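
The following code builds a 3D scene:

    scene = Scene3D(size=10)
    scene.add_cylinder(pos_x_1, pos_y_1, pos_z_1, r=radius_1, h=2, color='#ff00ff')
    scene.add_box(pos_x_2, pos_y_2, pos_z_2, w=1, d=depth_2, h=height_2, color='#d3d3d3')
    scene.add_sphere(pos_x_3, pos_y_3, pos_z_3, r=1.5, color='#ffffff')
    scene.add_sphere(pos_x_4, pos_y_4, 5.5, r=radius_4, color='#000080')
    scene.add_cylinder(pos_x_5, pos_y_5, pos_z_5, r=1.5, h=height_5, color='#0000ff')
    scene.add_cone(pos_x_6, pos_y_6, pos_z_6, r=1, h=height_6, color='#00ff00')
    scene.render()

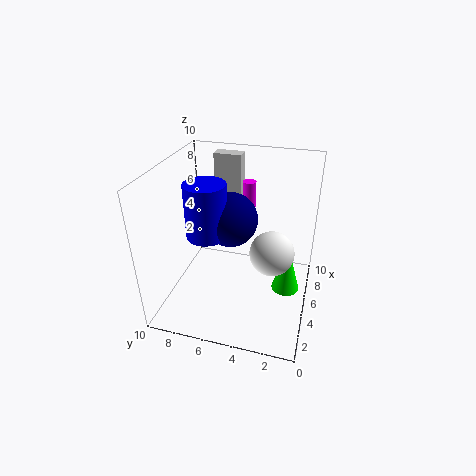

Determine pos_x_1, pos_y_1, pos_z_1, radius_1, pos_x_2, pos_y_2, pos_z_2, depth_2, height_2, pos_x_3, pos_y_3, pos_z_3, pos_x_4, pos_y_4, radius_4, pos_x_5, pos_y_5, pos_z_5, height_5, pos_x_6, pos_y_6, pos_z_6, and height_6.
pos_x_1 = 8, pos_y_1 = 5, pos_z_1 = 6, radius_1 = 0.5, pos_x_2 = 7.5, pos_y_2 = 5.5, pos_z_2 = 6, depth_2 = 2, height_2 = 4, pos_x_3 = 4.5, pos_y_3 = 2.5, pos_z_3 = 4.5, pos_x_4 = 6.5, pos_y_4 = 6, radius_4 = 2, pos_x_5 = 5.5, pos_y_5 = 7.5, pos_z_5 = 4.5, height_5 = 4, pos_x_6 = 5.5, pos_y_6 = 1.5, pos_z_6 = 1, height_6 = 3.5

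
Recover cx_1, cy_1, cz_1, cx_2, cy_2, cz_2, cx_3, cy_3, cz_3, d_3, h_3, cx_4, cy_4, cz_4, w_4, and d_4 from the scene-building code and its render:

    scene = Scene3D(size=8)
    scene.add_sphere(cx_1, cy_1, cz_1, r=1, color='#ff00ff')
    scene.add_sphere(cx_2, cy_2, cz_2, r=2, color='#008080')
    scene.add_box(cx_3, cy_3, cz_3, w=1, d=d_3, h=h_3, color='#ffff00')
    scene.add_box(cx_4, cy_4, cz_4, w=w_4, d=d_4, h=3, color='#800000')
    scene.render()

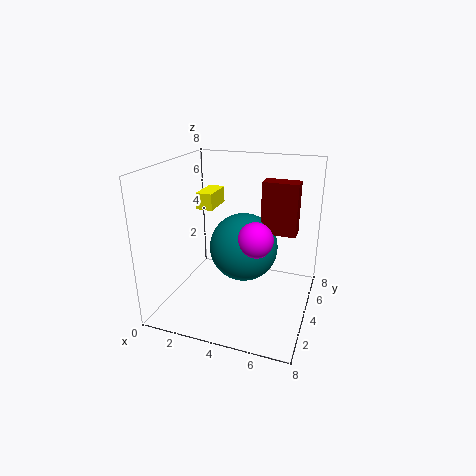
cx_1 = 5
cy_1 = 4
cz_1 = 4
cx_2 = 4
cy_2 = 5
cz_2 = 3
cx_3 = 1
cy_3 = 5
cz_3 = 5
d_3 = 2
h_3 = 1
cx_4 = 5
cy_4 = 5
cz_4 = 4
w_4 = 2
d_4 = 1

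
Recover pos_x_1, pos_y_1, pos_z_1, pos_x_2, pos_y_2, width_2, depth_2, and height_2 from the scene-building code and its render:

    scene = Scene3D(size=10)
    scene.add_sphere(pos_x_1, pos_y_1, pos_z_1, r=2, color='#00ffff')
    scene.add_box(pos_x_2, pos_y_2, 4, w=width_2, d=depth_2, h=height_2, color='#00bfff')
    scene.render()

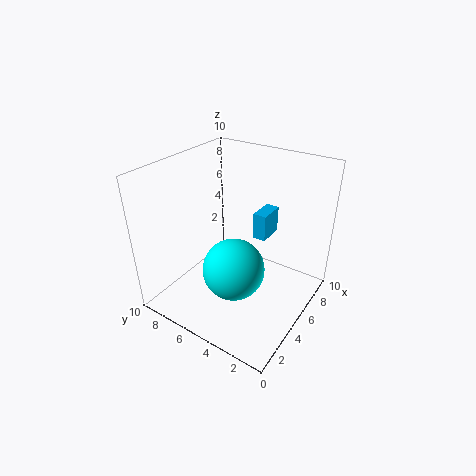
pos_x_1 = 3
pos_y_1 = 4
pos_z_1 = 4
pos_x_2 = 7
pos_y_2 = 4
width_2 = 2
depth_2 = 1
height_2 = 2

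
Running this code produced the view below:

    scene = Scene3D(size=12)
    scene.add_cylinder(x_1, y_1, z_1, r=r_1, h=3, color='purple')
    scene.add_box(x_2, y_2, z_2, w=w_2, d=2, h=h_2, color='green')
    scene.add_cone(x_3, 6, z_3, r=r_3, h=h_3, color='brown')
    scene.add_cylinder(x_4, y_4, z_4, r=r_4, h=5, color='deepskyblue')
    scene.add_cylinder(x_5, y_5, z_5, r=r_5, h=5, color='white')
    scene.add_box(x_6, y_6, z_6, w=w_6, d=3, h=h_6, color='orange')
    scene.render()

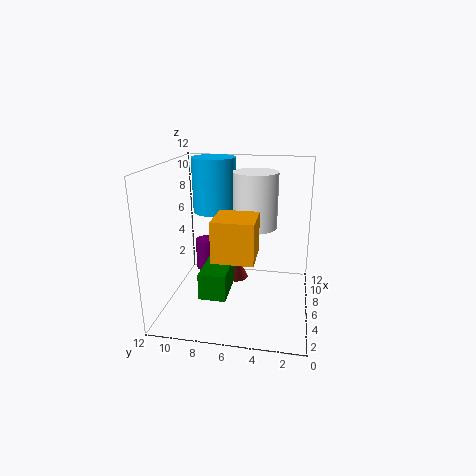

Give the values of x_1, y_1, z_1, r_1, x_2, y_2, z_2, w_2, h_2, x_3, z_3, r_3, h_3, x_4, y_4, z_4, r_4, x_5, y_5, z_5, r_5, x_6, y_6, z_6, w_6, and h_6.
x_1 = 10, y_1 = 10, z_1 = 1, r_1 = 1, x_2 = 1, y_2 = 6, z_2 = 3, w_2 = 4, h_2 = 2, x_3 = 5, z_3 = 3, r_3 = 1, h_3 = 2, x_4 = 10, y_4 = 9, z_4 = 7, r_4 = 2, x_5 = 9, y_5 = 5, z_5 = 6, r_5 = 2, x_6 = 1, y_6 = 4, z_6 = 6, w_6 = 3, h_6 = 3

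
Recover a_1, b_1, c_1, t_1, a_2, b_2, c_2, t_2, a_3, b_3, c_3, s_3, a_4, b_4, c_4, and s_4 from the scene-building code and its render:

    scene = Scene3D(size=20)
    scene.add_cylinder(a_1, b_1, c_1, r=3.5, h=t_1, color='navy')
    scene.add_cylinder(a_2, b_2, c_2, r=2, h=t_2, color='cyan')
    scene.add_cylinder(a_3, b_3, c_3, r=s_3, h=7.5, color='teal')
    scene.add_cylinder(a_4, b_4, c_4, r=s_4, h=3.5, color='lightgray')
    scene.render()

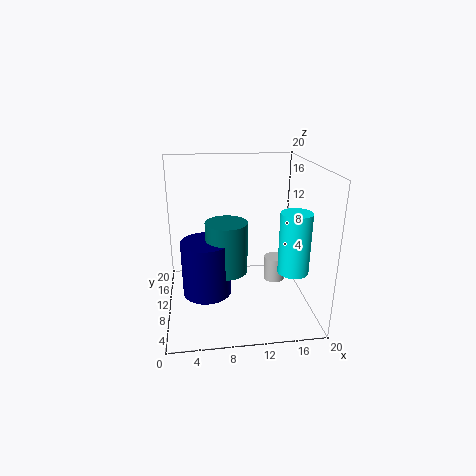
a_1 = 5.5
b_1 = 10.5
c_1 = 1.5
t_1 = 8
a_2 = 16.5
b_2 = 5
c_2 = 7
t_2 = 8
a_3 = 8.5
b_3 = 11
c_3 = 4.5
s_3 = 3
a_4 = 15.5
b_4 = 10.5
c_4 = 3
s_4 = 1.5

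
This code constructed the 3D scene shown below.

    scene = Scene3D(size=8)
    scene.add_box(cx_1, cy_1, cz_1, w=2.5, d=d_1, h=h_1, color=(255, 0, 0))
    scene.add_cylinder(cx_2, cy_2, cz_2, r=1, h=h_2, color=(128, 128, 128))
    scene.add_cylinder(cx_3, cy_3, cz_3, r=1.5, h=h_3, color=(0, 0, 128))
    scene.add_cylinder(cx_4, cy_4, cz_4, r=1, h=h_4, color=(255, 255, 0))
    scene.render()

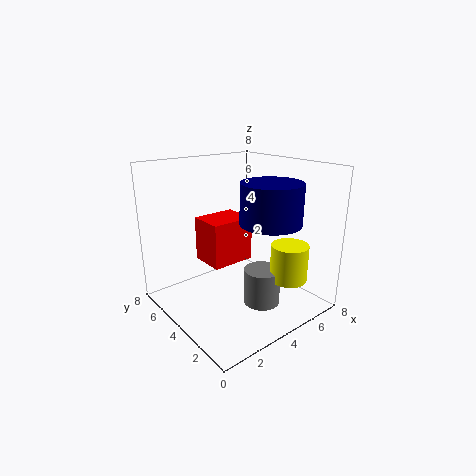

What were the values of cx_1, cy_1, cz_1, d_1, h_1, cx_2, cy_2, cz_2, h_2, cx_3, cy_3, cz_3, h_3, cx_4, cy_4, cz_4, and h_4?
cx_1 = 2.5, cy_1 = 4, cz_1 = 2.5, d_1 = 2, h_1 = 2.5, cx_2 = 4.5, cy_2 = 2.5, cz_2 = 0.5, h_2 = 2, cx_3 = 4, cy_3 = 1.5, cz_3 = 5.5, h_3 = 2, cx_4 = 5.5, cy_4 = 1.5, cz_4 = 2, h_4 = 2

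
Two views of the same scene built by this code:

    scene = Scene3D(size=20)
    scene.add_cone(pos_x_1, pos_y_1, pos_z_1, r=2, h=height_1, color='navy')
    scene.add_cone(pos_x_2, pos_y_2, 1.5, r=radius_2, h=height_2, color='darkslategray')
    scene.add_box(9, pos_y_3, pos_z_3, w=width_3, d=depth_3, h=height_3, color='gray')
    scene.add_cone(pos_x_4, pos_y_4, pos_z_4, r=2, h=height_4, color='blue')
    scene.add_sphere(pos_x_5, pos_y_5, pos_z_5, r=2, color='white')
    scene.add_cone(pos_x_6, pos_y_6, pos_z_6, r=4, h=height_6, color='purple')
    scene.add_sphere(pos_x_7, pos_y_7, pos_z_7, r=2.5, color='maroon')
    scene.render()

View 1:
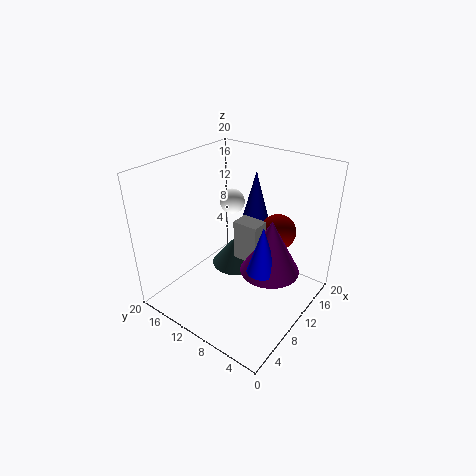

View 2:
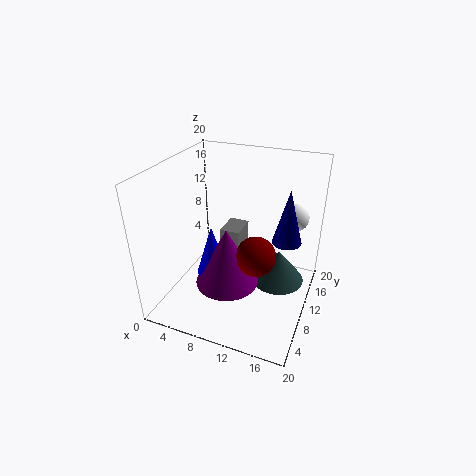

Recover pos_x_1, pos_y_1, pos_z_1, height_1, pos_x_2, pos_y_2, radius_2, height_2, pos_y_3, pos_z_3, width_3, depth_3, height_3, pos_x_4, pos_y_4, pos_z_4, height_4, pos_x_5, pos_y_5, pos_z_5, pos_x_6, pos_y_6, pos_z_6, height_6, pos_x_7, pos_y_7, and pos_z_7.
pos_x_1 = 16.5; pos_y_1 = 11.5; pos_z_1 = 10; height_1 = 7.5; pos_x_2 = 15; pos_y_2 = 14; radius_2 = 4; height_2 = 5; pos_y_3 = 6.5; pos_z_3 = 7.5; width_3 = 2.5; depth_3 = 3.5; height_3 = 5.5; pos_x_4 = 8.5; pos_y_4 = 5; pos_z_4 = 7.5; height_4 = 6.5; pos_x_5 = 16.5; pos_y_5 = 16; pos_z_5 = 11.5; pos_x_6 = 10.5; pos_y_6 = 5; pos_z_6 = 6.5; height_6 = 7.5; pos_x_7 = 14; pos_y_7 = 6; pos_z_7 = 10.5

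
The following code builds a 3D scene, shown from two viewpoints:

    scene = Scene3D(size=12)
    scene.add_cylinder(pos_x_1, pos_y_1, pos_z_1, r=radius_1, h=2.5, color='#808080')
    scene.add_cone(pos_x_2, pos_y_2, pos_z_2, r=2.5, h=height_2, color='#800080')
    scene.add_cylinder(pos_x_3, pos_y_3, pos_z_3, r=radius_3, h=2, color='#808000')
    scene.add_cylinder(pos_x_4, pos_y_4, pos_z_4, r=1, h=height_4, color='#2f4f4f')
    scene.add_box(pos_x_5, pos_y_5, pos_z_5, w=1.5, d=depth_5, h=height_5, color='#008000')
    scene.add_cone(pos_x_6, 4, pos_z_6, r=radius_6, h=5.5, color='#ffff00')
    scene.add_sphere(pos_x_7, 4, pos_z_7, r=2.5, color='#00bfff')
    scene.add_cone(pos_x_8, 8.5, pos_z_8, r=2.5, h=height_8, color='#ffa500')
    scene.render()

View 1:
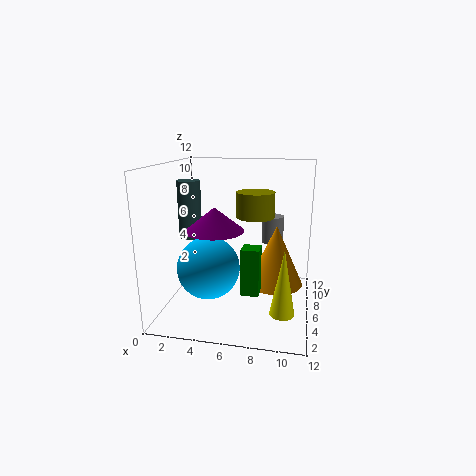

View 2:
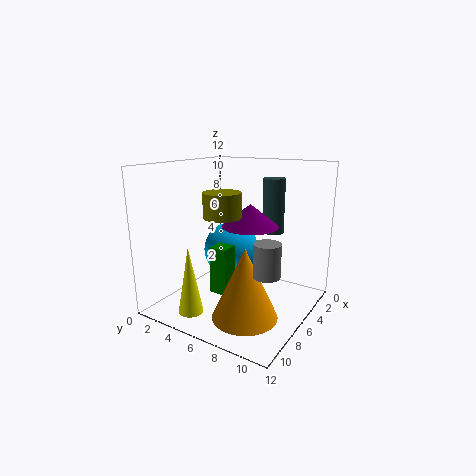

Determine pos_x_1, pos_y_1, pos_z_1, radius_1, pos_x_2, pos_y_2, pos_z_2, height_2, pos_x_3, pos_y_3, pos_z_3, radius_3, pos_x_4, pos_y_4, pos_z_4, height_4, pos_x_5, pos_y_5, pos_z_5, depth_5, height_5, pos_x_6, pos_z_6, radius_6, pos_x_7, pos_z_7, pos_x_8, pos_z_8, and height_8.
pos_x_1 = 8.5; pos_y_1 = 10; pos_z_1 = 4.5; radius_1 = 1; pos_x_2 = 4; pos_y_2 = 6; pos_z_2 = 6.5; height_2 = 2; pos_x_3 = 7.5; pos_y_3 = 5.5; pos_z_3 = 8; radius_3 = 1.5; pos_x_4 = 1.5; pos_y_4 = 7; pos_z_4 = 5.5; height_4 = 5; pos_x_5 = 6.5; pos_y_5 = 4.5; pos_z_5 = 1.5; depth_5 = 1.5; height_5 = 4; pos_x_6 = 10; pos_z_6 = 0.5; radius_6 = 1; pos_x_7 = 4; pos_z_7 = 4; pos_x_8 = 9; pos_z_8 = 1; height_8 = 5.5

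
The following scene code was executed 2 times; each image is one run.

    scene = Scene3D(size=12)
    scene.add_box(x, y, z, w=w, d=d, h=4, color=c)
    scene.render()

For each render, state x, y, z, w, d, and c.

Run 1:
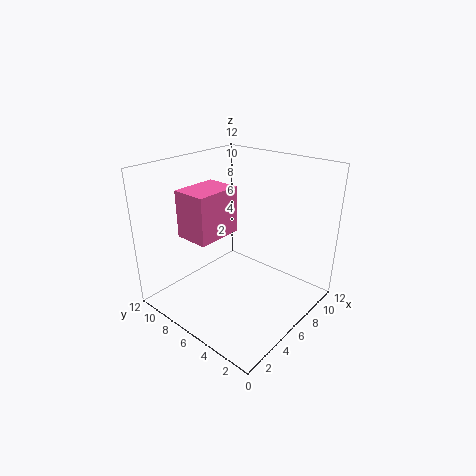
x = 3, y = 7, z = 6, w = 4, d = 3, c = 'hotpink'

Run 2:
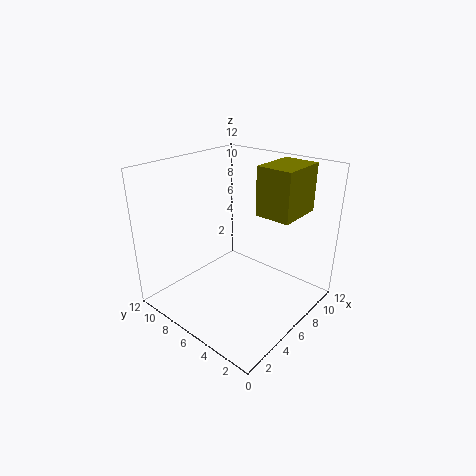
x = 7, y = 2, z = 8, w = 4, d = 3, c = 'olive'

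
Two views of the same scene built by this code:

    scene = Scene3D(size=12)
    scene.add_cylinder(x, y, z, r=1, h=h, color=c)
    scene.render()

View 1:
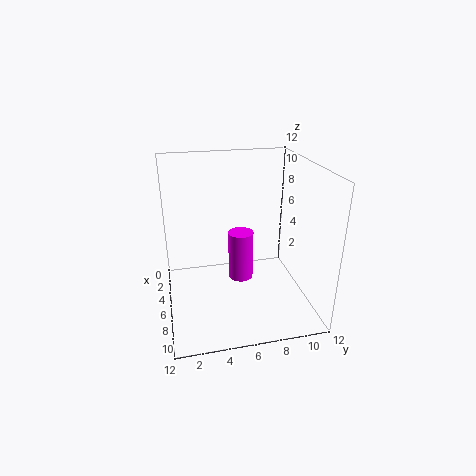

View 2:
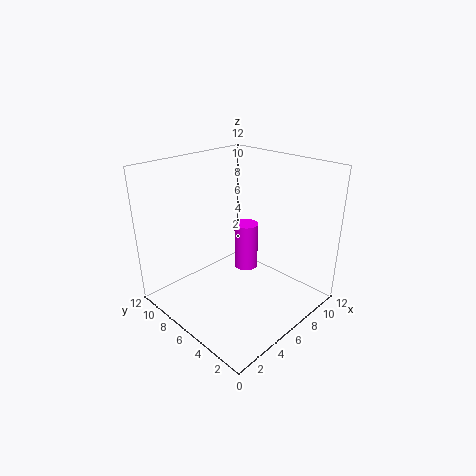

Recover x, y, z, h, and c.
x = 7; y = 6; z = 3; h = 4; c = 'magenta'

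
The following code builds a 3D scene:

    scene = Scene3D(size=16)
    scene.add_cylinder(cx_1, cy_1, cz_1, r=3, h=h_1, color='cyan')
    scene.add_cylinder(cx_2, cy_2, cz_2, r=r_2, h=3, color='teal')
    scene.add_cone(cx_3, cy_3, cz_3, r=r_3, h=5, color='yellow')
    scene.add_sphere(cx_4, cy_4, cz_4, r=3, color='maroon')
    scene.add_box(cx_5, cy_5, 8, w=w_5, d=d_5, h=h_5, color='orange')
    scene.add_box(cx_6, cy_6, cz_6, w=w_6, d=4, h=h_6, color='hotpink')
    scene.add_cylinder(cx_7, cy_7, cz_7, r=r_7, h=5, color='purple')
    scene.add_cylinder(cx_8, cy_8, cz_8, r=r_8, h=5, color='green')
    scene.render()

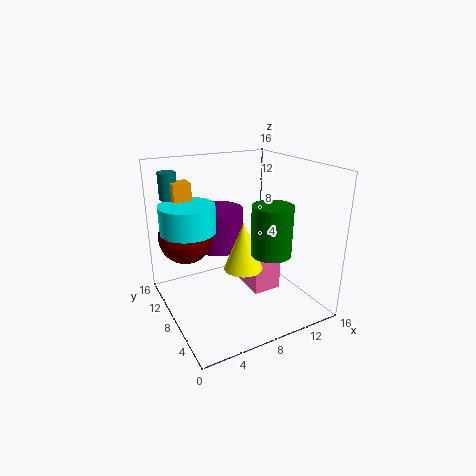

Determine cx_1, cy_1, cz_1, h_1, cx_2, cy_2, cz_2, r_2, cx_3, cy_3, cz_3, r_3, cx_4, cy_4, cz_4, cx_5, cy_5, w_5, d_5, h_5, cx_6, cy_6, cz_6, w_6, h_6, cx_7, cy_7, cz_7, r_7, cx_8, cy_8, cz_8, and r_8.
cx_1 = 3; cy_1 = 10; cz_1 = 9; h_1 = 3; cx_2 = 2; cy_2 = 13; cz_2 = 12; r_2 = 1; cx_3 = 7; cy_3 = 5; cz_3 = 6; r_3 = 2; cx_4 = 3; cy_4 = 11; cz_4 = 8; cx_5 = 2; cy_5 = 11; w_5 = 2; d_5 = 2; h_5 = 6; cx_6 = 8; cy_6 = 4; cz_6 = 3; w_6 = 3; h_6 = 3; cx_7 = 8; cy_7 = 13; cz_7 = 5; r_7 = 3; cx_8 = 9; cy_8 = 3; cz_8 = 8; r_8 = 2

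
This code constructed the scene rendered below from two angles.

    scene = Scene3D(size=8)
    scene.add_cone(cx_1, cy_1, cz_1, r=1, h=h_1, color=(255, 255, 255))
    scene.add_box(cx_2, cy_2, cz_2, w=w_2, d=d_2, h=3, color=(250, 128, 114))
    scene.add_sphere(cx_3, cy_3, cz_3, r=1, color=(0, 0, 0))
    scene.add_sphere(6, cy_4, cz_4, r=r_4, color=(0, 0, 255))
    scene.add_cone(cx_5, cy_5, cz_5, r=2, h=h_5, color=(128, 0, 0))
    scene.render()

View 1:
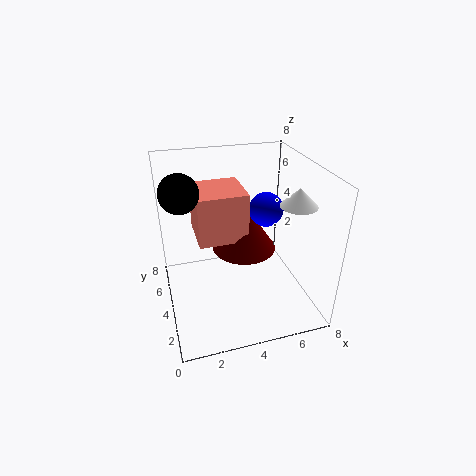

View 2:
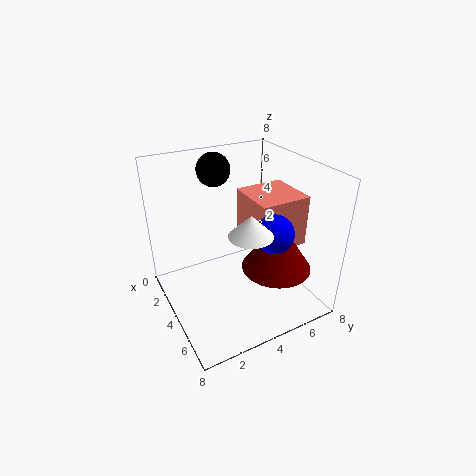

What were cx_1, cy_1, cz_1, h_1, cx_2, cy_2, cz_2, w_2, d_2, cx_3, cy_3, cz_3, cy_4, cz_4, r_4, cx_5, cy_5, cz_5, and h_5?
cx_1 = 7; cy_1 = 3; cz_1 = 6; h_1 = 1; cx_2 = 2; cy_2 = 5; cz_2 = 3; w_2 = 3; d_2 = 3; cx_3 = 1; cy_3 = 4; cz_3 = 7; cy_4 = 5; cz_4 = 5; r_4 = 1; cx_5 = 5; cy_5 = 6; cz_5 = 2; h_5 = 3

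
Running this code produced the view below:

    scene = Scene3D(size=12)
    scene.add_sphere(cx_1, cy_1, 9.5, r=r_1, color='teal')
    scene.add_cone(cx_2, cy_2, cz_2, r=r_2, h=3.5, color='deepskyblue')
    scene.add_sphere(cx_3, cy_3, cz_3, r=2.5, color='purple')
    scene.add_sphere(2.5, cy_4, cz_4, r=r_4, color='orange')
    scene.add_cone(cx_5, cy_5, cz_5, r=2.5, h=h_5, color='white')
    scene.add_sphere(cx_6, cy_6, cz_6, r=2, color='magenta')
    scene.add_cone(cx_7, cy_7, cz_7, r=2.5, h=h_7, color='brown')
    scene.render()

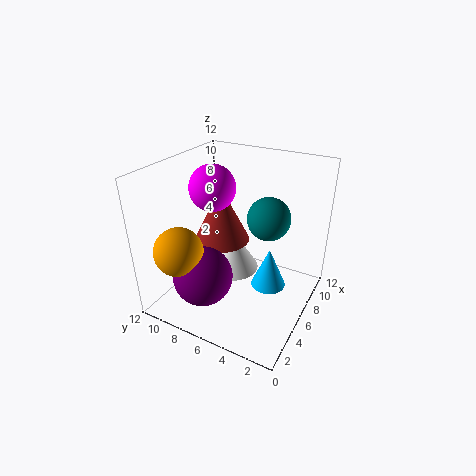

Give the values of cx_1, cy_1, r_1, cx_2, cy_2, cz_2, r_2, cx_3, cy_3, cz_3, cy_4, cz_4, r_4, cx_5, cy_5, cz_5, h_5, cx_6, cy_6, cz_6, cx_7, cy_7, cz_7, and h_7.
cx_1 = 4, cy_1 = 2.5, r_1 = 1.5, cx_2 = 7, cy_2 = 3.5, cz_2 = 1.5, r_2 = 1.5, cx_3 = 3.5, cy_3 = 8, cz_3 = 3, cy_4 = 9.5, cz_4 = 5.5, r_4 = 2, cx_5 = 8.5, cy_5 = 8, cz_5 = 1, h_5 = 4, cx_6 = 7, cy_6 = 9, cz_6 = 9.5, cx_7 = 7.5, cy_7 = 8.5, cz_7 = 4.5, h_7 = 5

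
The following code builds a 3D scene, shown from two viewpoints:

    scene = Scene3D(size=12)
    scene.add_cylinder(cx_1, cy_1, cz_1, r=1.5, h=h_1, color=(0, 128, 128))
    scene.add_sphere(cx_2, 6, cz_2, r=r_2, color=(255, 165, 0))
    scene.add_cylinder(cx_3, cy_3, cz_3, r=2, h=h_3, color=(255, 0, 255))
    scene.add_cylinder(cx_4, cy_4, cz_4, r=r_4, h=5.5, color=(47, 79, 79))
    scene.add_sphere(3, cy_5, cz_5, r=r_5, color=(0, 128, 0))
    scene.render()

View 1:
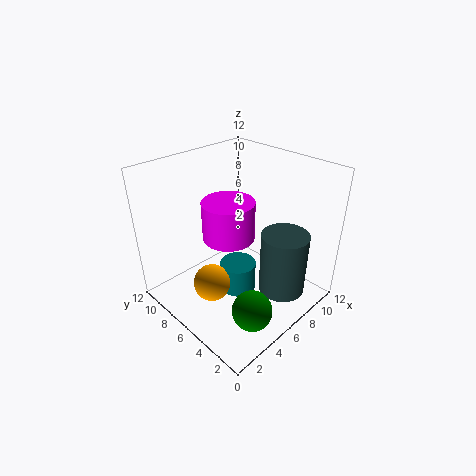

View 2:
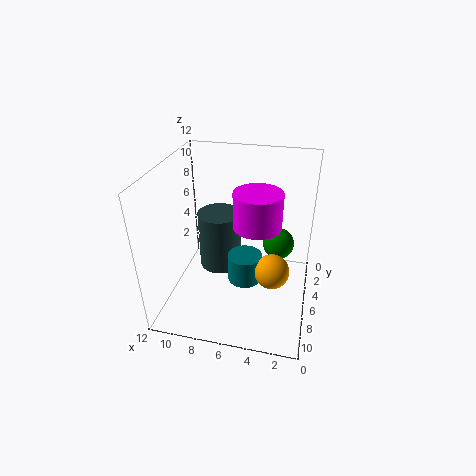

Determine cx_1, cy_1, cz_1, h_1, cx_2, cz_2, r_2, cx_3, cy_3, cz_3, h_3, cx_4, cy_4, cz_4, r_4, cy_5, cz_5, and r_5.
cx_1 = 5.5, cy_1 = 5.5, cz_1 = 1.5, h_1 = 2.5, cx_2 = 3, cz_2 = 3, r_2 = 1.5, cx_3 = 4.5, cy_3 = 5.5, cz_3 = 7, h_3 = 3, cx_4 = 8.5, cy_4 = 3, cz_4 = 1, r_4 = 2, cy_5 = 1.5, cz_5 = 3, r_5 = 1.5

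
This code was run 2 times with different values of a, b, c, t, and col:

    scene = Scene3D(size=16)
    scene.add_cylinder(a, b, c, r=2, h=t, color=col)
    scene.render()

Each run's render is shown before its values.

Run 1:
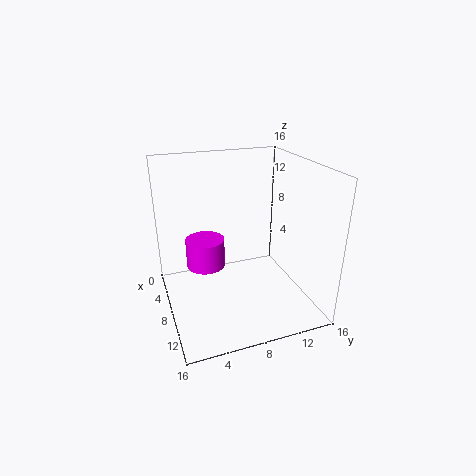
a = 9, b = 4, c = 6, t = 3, col = 'magenta'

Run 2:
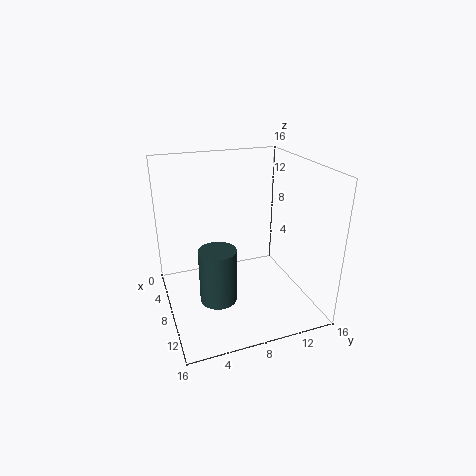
a = 10, b = 5, c = 2, t = 6, col = 'darkslategray'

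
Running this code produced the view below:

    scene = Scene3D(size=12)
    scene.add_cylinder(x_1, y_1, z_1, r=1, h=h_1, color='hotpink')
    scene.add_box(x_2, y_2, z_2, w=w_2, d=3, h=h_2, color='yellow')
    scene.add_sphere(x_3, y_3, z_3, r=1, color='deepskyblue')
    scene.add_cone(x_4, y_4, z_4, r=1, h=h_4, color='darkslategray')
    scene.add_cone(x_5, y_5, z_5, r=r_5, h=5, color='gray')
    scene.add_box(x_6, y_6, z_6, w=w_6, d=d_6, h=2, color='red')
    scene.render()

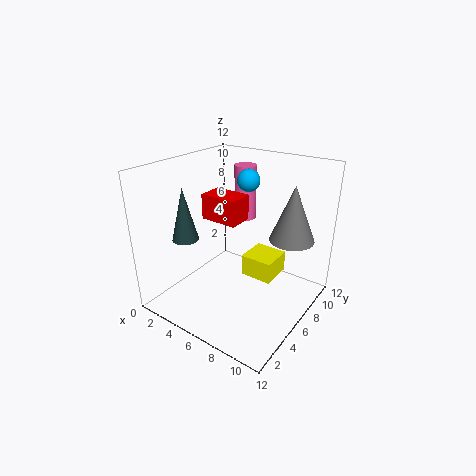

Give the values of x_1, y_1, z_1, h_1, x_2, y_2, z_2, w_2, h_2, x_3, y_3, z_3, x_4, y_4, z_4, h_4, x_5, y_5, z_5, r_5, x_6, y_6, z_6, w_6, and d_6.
x_1 = 4
y_1 = 10
z_1 = 6
h_1 = 5
x_2 = 5
y_2 = 8
z_2 = 1
w_2 = 3
h_2 = 2
x_3 = 5
y_3 = 9
z_3 = 10
x_4 = 4
y_4 = 2
z_4 = 7
h_4 = 4
x_5 = 9
y_5 = 10
z_5 = 5
r_5 = 2
x_6 = 4
y_6 = 4
z_6 = 8
w_6 = 3
d_6 = 2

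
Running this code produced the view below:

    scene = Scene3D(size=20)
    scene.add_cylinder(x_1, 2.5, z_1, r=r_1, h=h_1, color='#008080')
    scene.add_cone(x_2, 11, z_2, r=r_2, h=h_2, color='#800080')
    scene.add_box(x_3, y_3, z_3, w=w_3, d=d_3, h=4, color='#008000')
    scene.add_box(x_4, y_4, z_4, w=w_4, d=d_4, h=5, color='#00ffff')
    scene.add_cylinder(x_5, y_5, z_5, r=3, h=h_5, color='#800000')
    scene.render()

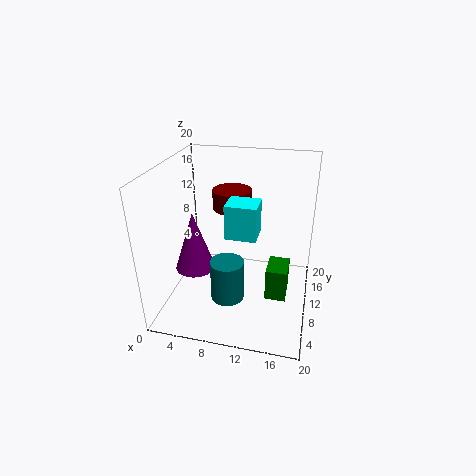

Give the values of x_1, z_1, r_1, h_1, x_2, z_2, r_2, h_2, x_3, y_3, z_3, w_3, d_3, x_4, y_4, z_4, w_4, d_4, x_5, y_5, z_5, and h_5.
x_1 = 10.5, z_1 = 6, r_1 = 2, h_1 = 5, x_2 = 3, z_2 = 3.5, r_2 = 3, h_2 = 9, x_3 = 15, y_3 = 3, z_3 = 6, w_3 = 2.5, d_3 = 3.5, x_4 = 8, y_4 = 10, z_4 = 9.5, w_4 = 4.5, d_4 = 4, x_5 = 7.5, y_5 = 16.5, z_5 = 11.5, h_5 = 3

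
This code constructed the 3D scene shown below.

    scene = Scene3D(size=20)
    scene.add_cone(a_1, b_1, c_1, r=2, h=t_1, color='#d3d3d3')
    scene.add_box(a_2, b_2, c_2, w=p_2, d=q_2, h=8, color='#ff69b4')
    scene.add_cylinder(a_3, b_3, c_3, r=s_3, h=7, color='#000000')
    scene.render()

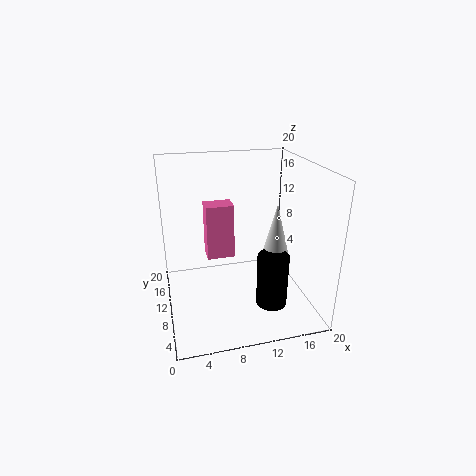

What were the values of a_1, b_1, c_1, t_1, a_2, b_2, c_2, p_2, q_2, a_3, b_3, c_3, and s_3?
a_1 = 14, b_1 = 6, c_1 = 8, t_1 = 8, a_2 = 6, b_2 = 12, c_2 = 6, p_2 = 4, q_2 = 3, a_3 = 13, b_3 = 4, c_3 = 3, s_3 = 2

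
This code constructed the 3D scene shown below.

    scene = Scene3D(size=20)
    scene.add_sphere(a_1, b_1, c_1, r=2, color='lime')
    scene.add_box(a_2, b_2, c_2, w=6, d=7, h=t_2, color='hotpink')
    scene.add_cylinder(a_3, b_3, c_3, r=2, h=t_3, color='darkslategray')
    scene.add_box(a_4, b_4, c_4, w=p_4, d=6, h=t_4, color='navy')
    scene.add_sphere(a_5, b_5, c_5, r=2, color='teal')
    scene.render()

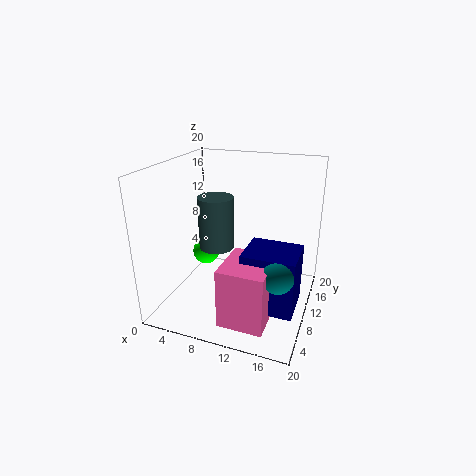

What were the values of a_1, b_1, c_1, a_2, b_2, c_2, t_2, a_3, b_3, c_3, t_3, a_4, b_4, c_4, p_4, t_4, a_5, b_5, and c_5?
a_1 = 4
b_1 = 12
c_1 = 6
a_2 = 10
b_2 = 2
c_2 = 1
t_2 = 8
a_3 = 10
b_3 = 3
c_3 = 12
t_3 = 6
a_4 = 12
b_4 = 5
c_4 = 2
p_4 = 7
t_4 = 8
a_5 = 17
b_5 = 5
c_5 = 8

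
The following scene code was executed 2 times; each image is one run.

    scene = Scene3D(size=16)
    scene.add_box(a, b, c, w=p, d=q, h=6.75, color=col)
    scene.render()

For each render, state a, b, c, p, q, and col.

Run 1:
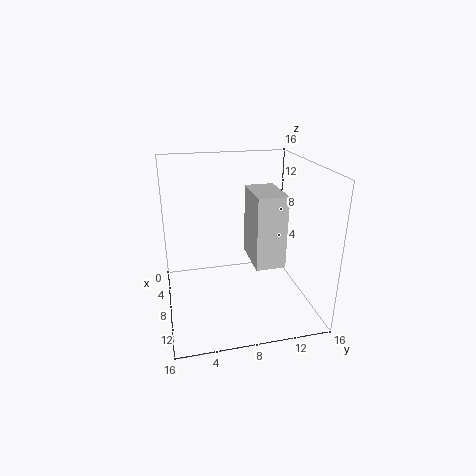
a = 10.75; b = 8; c = 8; p = 4.5; q = 2.75; col = 'lightgray'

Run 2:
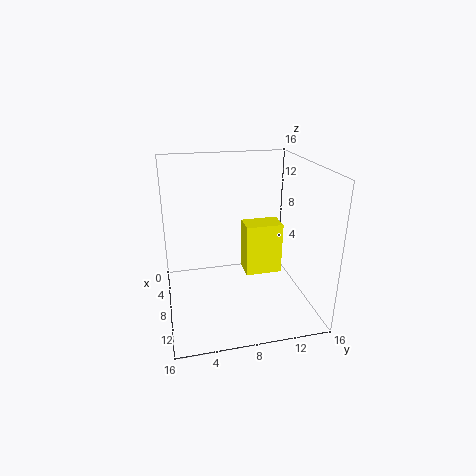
a = 1.5; b = 10; c = 0.75; p = 3; q = 4.75; col = 'yellow'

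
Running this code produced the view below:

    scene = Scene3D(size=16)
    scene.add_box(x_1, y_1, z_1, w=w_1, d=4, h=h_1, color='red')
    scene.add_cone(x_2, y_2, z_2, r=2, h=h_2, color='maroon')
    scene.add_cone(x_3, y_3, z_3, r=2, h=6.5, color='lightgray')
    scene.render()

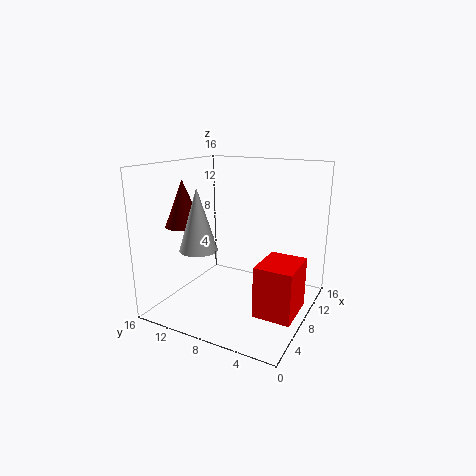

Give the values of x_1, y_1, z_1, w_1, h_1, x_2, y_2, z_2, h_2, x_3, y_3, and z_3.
x_1 = 4.5, y_1 = 0.5, z_1 = 1, w_1 = 5, h_1 = 5.5, x_2 = 5, y_2 = 13, z_2 = 9.5, h_2 = 5, x_3 = 4, y_3 = 10.5, z_3 = 7.5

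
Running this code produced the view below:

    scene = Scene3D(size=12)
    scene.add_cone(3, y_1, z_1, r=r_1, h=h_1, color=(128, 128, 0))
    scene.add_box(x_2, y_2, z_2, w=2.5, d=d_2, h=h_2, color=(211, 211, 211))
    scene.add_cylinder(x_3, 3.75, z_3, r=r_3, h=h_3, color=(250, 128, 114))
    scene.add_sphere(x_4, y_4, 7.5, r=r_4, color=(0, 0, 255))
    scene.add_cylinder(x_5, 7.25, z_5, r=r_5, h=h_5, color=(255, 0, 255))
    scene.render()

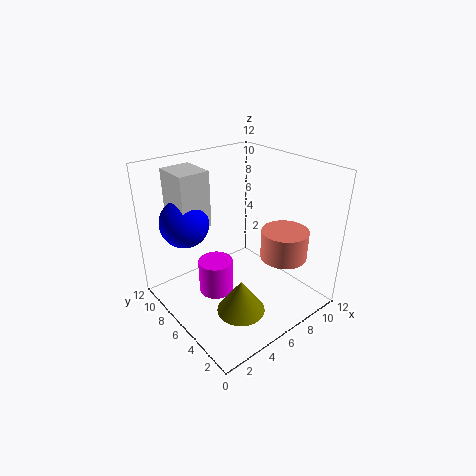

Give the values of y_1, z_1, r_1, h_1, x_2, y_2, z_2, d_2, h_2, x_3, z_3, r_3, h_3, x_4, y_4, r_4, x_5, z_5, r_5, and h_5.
y_1 = 2; z_1 = 2.75; r_1 = 1.75; h_1 = 2.5; x_2 = 1.75; y_2 = 7.25; z_2 = 7.25; d_2 = 3; h_2 = 4.5; x_3 = 9.25; z_3 = 4; r_3 = 2; h_3 = 2.5; x_4 = 2.5; y_4 = 8.5; r_4 = 2; x_5 = 4.5; z_5 = 0.75; r_5 = 1.5; h_5 = 3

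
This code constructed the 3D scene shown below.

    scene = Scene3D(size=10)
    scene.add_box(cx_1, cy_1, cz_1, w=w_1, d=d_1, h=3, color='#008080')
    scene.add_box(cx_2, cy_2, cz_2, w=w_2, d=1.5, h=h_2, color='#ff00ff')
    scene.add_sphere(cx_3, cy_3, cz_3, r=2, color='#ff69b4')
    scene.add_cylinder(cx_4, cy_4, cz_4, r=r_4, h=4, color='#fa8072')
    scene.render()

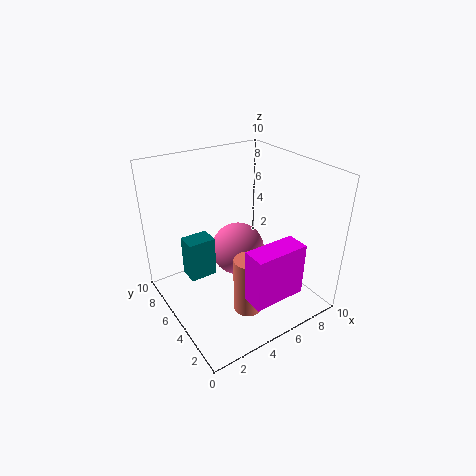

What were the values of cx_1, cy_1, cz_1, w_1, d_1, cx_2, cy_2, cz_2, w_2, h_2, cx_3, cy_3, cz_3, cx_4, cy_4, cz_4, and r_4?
cx_1 = 2; cy_1 = 6.5; cz_1 = 1.5; w_1 = 2; d_1 = 1.5; cx_2 = 3.5; cy_2 = 0.5; cz_2 = 2.5; w_2 = 3.5; h_2 = 3.5; cx_3 = 6; cy_3 = 6.5; cz_3 = 3; cx_4 = 4.5; cy_4 = 3; cz_4 = 0.5; r_4 = 1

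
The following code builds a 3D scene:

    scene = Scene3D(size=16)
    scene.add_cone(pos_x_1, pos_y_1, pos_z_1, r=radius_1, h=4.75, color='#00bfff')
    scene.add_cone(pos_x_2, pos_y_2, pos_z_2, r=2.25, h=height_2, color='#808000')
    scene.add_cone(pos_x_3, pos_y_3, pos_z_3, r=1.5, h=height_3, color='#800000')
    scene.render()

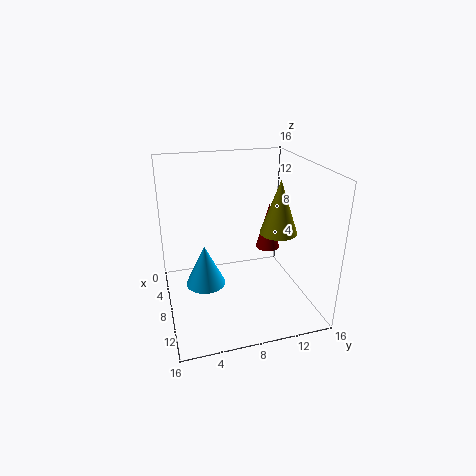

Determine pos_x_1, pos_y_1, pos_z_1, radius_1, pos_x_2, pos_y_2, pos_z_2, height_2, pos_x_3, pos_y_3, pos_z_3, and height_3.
pos_x_1 = 7.5; pos_y_1 = 4.25; pos_z_1 = 2.5; radius_1 = 2.25; pos_x_2 = 6.5; pos_y_2 = 13.5; pos_z_2 = 7.25; height_2 = 6.5; pos_x_3 = 4.5; pos_y_3 = 13; pos_z_3 = 4.5; height_3 = 5.75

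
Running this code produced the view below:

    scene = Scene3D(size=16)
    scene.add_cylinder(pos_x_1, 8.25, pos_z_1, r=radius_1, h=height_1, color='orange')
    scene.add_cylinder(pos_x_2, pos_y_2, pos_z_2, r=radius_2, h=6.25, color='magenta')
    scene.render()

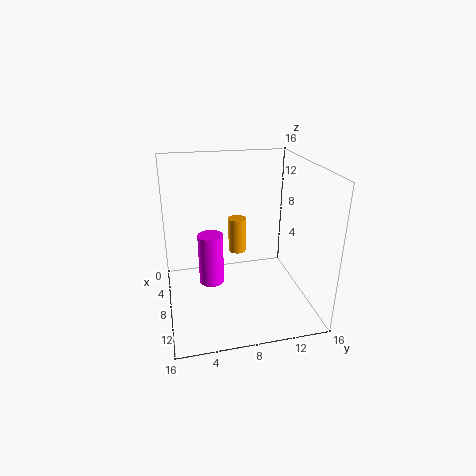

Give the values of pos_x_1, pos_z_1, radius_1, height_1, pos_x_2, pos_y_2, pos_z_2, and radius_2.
pos_x_1 = 6.5, pos_z_1 = 5.75, radius_1 = 1, height_1 = 4, pos_x_2 = 5.5, pos_y_2 = 5.25, pos_z_2 = 1.25, radius_2 = 1.5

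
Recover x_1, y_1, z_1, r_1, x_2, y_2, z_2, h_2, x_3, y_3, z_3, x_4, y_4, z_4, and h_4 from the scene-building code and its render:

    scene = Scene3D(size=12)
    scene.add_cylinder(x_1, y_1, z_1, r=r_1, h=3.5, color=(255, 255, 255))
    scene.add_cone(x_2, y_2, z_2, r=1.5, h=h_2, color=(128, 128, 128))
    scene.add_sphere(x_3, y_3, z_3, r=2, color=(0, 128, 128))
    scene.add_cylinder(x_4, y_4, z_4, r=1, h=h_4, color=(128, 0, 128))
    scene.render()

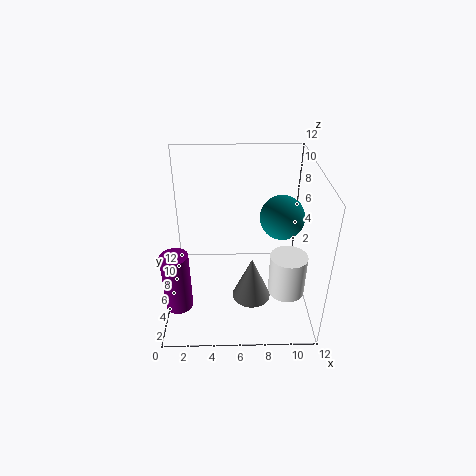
x_1 = 10; y_1 = 4; z_1 = 2; r_1 = 1.5; x_2 = 7; y_2 = 3; z_2 = 2.5; h_2 = 3.5; x_3 = 10; y_3 = 8.5; z_3 = 6.5; x_4 = 1.5; y_4 = 1.5; z_4 = 3; h_4 = 4.5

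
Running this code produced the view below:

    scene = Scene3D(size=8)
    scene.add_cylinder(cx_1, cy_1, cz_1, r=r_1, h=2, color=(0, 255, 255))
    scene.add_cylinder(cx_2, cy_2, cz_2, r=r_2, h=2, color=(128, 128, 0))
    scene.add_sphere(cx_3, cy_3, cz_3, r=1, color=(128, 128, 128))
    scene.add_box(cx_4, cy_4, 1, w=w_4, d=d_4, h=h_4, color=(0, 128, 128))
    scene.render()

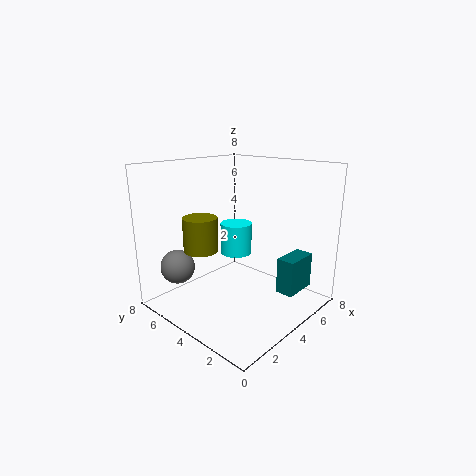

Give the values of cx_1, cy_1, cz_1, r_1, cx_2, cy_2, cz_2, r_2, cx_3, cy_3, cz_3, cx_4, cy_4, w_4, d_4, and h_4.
cx_1 = 6
cy_1 = 6
cz_1 = 2
r_1 = 1
cx_2 = 3
cy_2 = 6
cz_2 = 3
r_2 = 1
cx_3 = 2
cy_3 = 7
cz_3 = 2
cx_4 = 5
cy_4 = 1
w_4 = 2
d_4 = 1
h_4 = 2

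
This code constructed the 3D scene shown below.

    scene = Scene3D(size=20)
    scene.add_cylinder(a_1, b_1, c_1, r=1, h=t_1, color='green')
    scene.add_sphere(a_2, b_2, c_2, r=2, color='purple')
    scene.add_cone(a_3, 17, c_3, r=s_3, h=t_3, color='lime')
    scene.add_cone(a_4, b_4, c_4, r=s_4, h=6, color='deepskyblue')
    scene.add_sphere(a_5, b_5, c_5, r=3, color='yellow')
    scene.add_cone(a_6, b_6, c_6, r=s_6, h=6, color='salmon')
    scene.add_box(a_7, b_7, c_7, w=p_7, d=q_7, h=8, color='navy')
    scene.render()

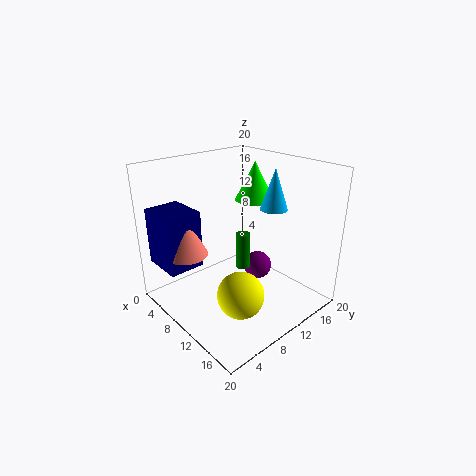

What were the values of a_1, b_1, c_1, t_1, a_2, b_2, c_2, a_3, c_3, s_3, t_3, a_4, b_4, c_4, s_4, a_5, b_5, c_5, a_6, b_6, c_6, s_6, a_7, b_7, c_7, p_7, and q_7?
a_1 = 11, b_1 = 10, c_1 = 6, t_1 = 5, a_2 = 11, b_2 = 13, c_2 = 5, a_3 = 6, c_3 = 13, s_3 = 3, t_3 = 6, a_4 = 11, b_4 = 16, c_4 = 13, s_4 = 2, a_5 = 15, b_5 = 6, c_5 = 5, a_6 = 6, b_6 = 4, c_6 = 8, s_6 = 3, a_7 = 1, b_7 = 1, c_7 = 6, p_7 = 6, q_7 = 5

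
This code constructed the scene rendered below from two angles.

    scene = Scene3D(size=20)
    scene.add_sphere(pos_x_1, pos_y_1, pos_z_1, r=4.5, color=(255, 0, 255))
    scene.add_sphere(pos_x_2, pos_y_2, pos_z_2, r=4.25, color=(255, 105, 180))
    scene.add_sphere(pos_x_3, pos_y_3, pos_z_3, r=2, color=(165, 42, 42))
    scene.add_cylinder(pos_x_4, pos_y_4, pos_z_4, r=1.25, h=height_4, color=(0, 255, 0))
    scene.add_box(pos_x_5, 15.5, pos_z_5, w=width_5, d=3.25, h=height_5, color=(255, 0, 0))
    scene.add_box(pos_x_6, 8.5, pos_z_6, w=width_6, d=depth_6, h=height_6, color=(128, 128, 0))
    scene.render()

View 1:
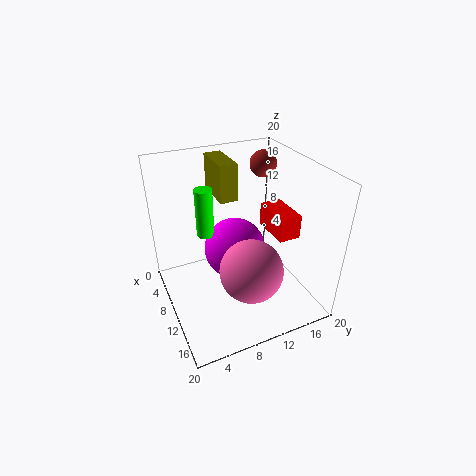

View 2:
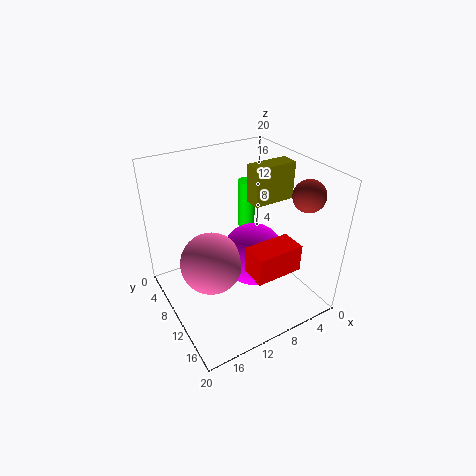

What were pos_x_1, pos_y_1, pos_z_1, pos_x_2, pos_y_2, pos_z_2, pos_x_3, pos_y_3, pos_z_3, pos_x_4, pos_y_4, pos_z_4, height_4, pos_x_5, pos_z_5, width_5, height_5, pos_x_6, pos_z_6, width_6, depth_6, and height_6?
pos_x_1 = 7.75, pos_y_1 = 10.5, pos_z_1 = 6.75, pos_x_2 = 14.25, pos_y_2 = 10, pos_z_2 = 7.25, pos_x_3 = 4.25, pos_y_3 = 16.75, pos_z_3 = 17.75, pos_x_4 = 6.5, pos_y_4 = 6.5, pos_z_4 = 9.5, height_4 = 7, pos_x_5 = 6.25, pos_z_5 = 9, width_5 = 6, height_5 = 3.5, pos_x_6 = 1.75, pos_z_6 = 14.5, width_6 = 6, depth_6 = 2.5, height_6 = 5.25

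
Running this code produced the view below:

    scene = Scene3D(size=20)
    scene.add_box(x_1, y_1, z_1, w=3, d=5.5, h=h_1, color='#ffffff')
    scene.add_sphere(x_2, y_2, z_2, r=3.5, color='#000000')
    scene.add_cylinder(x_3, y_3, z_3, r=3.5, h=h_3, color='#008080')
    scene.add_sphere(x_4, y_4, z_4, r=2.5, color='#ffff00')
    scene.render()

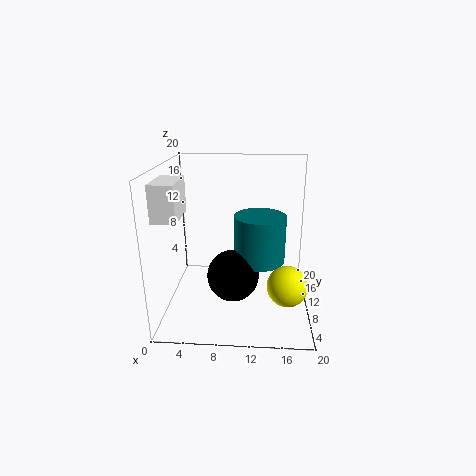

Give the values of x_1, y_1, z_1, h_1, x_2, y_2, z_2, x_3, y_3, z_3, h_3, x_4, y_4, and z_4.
x_1 = 0.5
y_1 = 2.5
z_1 = 14.5
h_1 = 4.5
x_2 = 9.5
y_2 = 7.5
z_2 = 5.5
x_3 = 13
y_3 = 9.5
z_3 = 7
h_3 = 6.5
x_4 = 16.5
y_4 = 3.5
z_4 = 6.5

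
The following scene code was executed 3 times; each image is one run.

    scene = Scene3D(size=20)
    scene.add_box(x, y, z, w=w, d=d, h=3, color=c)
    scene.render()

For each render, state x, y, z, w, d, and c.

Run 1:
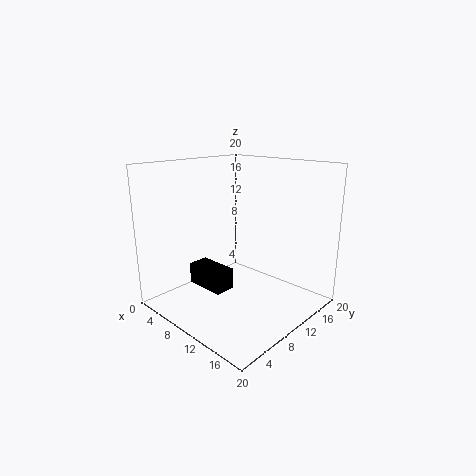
x = 3.75; y = 6.25; z = 2.5; w = 6; d = 3; c = 'black'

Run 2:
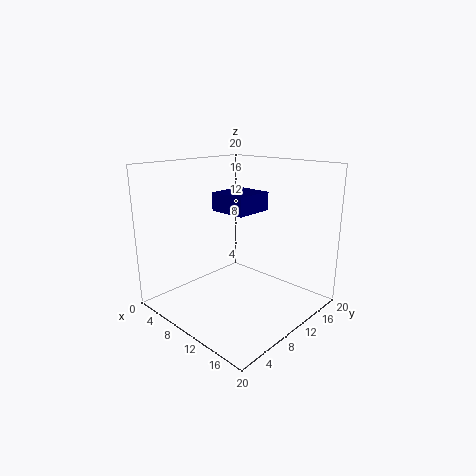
x = 1.25; y = 13.25; z = 11.75; w = 6.25; d = 6.5; c = 'navy'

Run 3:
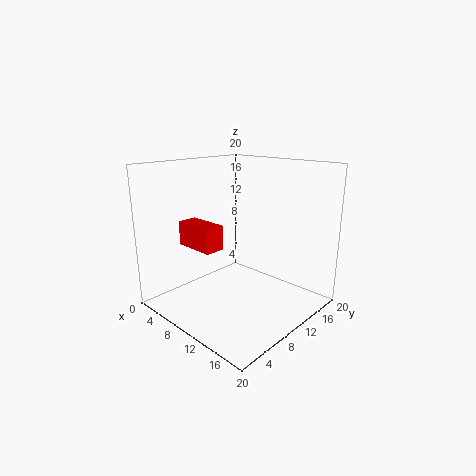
x = 7.25; y = 2.25; z = 10.5; w = 5.25; d = 2.5; c = 'red'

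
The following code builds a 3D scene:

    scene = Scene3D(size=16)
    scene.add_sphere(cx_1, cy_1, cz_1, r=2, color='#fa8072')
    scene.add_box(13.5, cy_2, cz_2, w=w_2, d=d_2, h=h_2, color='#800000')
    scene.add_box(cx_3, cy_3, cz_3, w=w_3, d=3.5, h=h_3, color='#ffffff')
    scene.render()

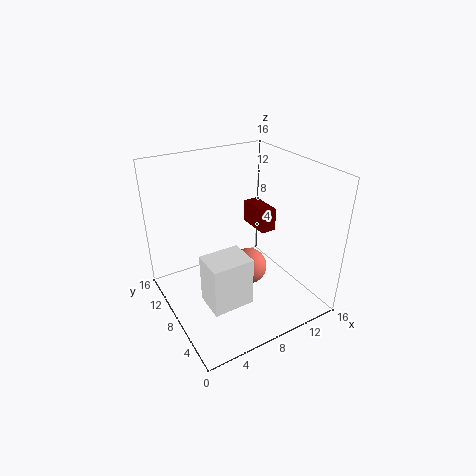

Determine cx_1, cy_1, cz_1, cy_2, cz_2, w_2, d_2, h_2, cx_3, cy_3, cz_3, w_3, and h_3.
cx_1 = 8.5, cy_1 = 6.5, cz_1 = 5, cy_2 = 11, cz_2 = 5.5, w_2 = 2, d_2 = 4.5, h_2 = 3, cx_3 = 3, cy_3 = 4, cz_3 = 2, w_3 = 4.5, h_3 = 5.5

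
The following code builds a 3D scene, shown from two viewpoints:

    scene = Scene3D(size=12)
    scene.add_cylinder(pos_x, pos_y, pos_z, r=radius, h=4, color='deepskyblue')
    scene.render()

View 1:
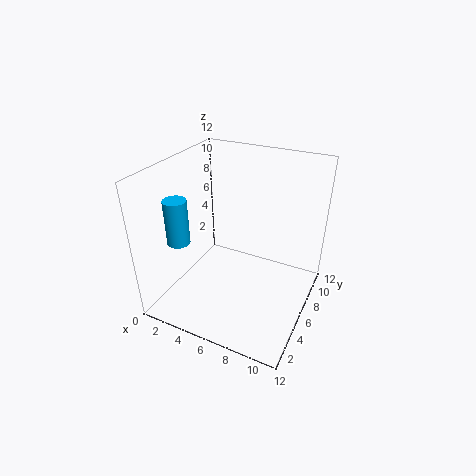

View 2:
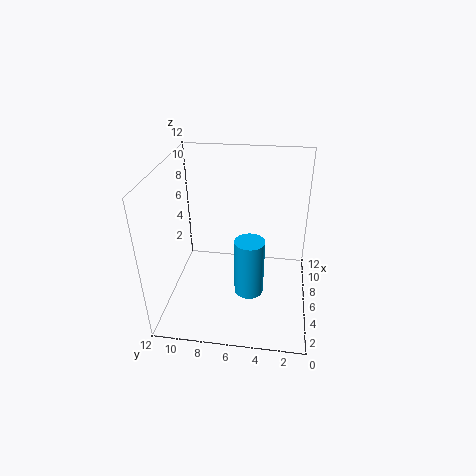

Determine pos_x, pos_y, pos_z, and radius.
pos_x = 1, pos_y = 4.5, pos_z = 5, radius = 1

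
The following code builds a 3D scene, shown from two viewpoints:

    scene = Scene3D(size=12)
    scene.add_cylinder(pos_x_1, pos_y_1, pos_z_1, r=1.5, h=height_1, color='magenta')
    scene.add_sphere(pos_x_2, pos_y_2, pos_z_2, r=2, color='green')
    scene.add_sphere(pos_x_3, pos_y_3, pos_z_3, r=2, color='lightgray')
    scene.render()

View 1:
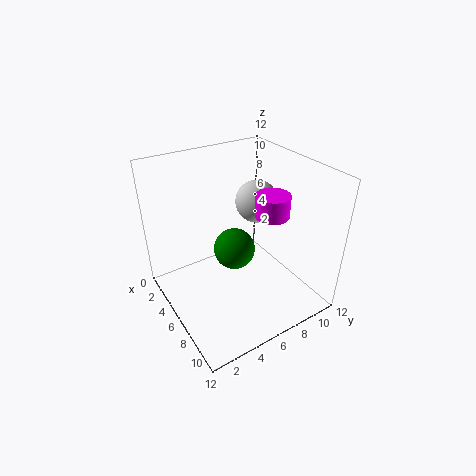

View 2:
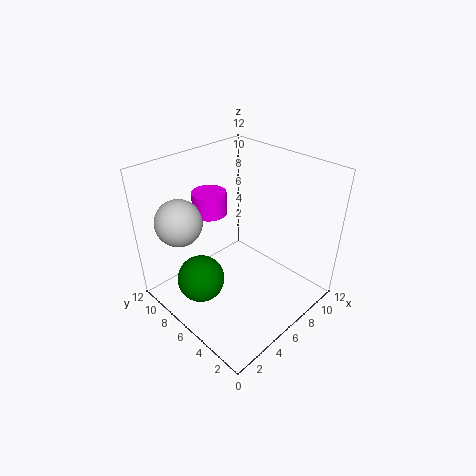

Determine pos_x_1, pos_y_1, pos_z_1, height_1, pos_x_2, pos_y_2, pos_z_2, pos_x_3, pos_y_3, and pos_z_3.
pos_x_1 = 6; pos_y_1 = 9.5; pos_z_1 = 7; height_1 = 2; pos_x_2 = 3; pos_y_2 = 7.5; pos_z_2 = 2.5; pos_x_3 = 3; pos_y_3 = 10; pos_z_3 = 7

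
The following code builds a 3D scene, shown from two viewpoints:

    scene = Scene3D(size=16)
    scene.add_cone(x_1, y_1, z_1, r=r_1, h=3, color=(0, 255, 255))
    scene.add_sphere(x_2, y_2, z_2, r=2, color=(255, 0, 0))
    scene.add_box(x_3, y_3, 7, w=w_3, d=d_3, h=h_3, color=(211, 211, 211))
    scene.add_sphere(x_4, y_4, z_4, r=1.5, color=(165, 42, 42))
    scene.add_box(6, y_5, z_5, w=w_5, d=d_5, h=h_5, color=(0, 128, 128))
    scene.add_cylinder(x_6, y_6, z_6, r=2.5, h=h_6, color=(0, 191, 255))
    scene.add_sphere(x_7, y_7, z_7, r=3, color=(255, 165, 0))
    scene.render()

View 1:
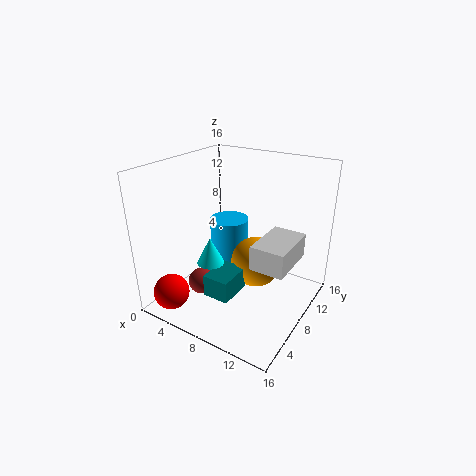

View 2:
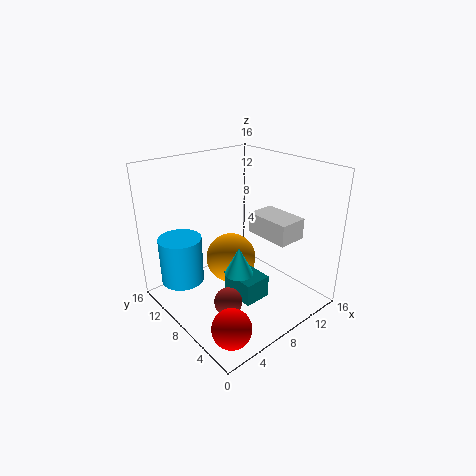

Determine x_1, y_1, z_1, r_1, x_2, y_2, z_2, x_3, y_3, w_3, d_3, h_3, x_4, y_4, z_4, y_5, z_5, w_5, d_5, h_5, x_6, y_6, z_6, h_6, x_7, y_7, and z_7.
x_1 = 6; y_1 = 5.5; z_1 = 5.5; r_1 = 1.5; x_2 = 2.5; y_2 = 2.5; z_2 = 2; x_3 = 11.5; y_3 = 4.5; w_3 = 3.5; d_3 = 5.5; h_3 = 2.5; x_4 = 4.5; y_4 = 5.5; z_4 = 2.5; y_5 = 4; z_5 = 2; w_5 = 3; d_5 = 4; h_5 = 2.5; x_6 = 3.5; y_6 = 13; z_6 = 2; h_6 = 5.5; x_7 = 9; y_7 = 10.5; z_7 = 4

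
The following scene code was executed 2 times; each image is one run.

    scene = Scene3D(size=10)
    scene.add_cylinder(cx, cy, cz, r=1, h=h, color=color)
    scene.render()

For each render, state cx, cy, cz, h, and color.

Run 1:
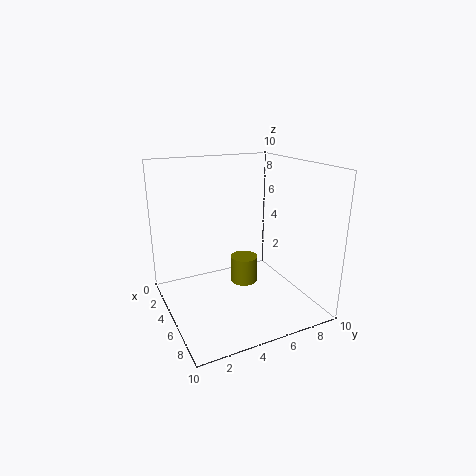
cx = 4
cy = 6
cz = 1
h = 2
color = 'olive'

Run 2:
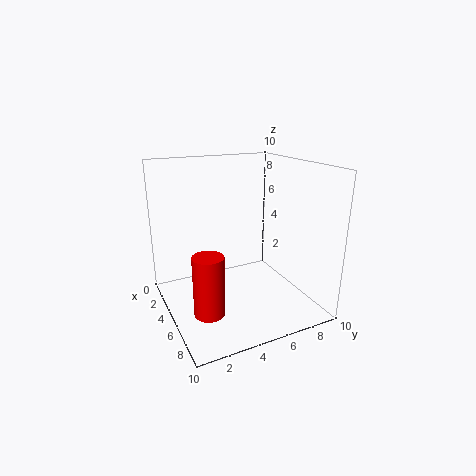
cx = 7
cy = 2
cz = 1
h = 4
color = 'red'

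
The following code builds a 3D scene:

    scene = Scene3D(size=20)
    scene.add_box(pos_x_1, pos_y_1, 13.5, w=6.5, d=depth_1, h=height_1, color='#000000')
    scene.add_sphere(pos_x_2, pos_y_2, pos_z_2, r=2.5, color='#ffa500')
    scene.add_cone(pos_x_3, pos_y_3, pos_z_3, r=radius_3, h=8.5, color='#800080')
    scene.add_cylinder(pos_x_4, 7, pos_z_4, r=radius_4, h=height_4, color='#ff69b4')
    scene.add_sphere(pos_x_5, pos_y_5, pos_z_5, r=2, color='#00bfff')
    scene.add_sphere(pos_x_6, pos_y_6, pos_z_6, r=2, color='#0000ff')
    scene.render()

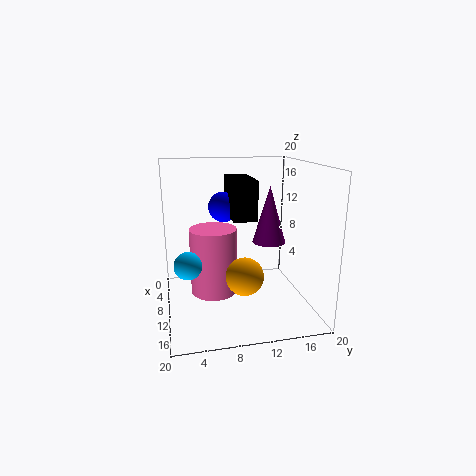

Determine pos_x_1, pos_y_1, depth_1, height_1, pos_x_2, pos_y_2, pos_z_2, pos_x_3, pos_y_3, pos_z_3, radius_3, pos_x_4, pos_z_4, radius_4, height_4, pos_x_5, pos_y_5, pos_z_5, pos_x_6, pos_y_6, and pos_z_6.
pos_x_1 = 8
pos_y_1 = 8.5
depth_1 = 3
height_1 = 5
pos_x_2 = 14
pos_y_2 = 10
pos_z_2 = 6
pos_x_3 = 7
pos_y_3 = 15.5
pos_z_3 = 8
radius_3 = 2.5
pos_x_4 = 6.5
pos_z_4 = 0.5
radius_4 = 3.5
height_4 = 10
pos_x_5 = 9
pos_y_5 = 3
pos_z_5 = 6
pos_x_6 = 10
pos_y_6 = 8
pos_z_6 = 14.5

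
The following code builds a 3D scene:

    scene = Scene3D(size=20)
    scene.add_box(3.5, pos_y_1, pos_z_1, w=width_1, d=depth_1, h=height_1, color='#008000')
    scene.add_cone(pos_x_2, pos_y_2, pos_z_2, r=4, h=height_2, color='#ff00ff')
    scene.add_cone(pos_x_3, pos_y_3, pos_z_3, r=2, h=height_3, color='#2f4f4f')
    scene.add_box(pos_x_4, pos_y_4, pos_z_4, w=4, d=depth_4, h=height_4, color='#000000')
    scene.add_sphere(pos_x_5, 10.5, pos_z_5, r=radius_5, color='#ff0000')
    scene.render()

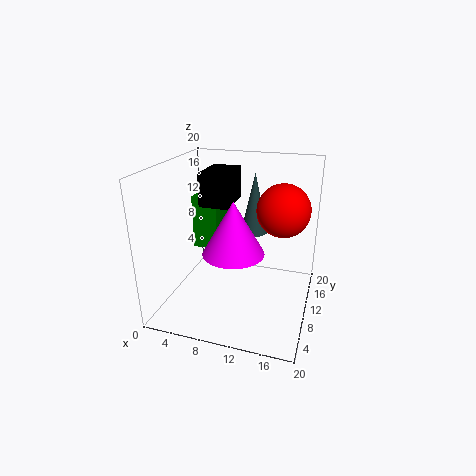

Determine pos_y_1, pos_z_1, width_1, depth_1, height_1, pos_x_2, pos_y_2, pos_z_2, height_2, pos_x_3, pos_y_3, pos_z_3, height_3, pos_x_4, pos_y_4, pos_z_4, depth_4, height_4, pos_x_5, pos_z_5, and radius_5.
pos_y_1 = 9.5, pos_z_1 = 8, width_1 = 3.5, depth_1 = 6, height_1 = 7.5, pos_x_2 = 10.5, pos_y_2 = 6.5, pos_z_2 = 9.5, height_2 = 7, pos_x_3 = 11, pos_y_3 = 15, pos_z_3 = 9, height_3 = 9, pos_x_4 = 5, pos_y_4 = 8.5, pos_z_4 = 14.5, depth_4 = 6, height_4 = 4.5, pos_x_5 = 16, pos_z_5 = 14.5, radius_5 = 3.5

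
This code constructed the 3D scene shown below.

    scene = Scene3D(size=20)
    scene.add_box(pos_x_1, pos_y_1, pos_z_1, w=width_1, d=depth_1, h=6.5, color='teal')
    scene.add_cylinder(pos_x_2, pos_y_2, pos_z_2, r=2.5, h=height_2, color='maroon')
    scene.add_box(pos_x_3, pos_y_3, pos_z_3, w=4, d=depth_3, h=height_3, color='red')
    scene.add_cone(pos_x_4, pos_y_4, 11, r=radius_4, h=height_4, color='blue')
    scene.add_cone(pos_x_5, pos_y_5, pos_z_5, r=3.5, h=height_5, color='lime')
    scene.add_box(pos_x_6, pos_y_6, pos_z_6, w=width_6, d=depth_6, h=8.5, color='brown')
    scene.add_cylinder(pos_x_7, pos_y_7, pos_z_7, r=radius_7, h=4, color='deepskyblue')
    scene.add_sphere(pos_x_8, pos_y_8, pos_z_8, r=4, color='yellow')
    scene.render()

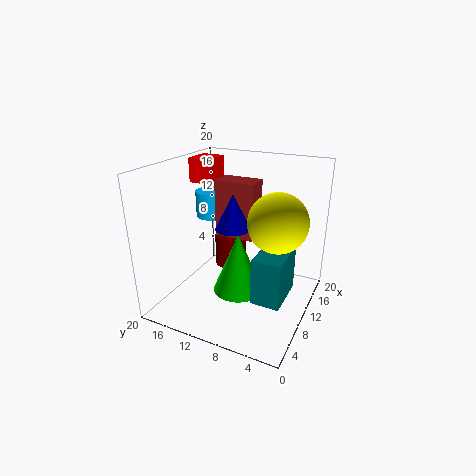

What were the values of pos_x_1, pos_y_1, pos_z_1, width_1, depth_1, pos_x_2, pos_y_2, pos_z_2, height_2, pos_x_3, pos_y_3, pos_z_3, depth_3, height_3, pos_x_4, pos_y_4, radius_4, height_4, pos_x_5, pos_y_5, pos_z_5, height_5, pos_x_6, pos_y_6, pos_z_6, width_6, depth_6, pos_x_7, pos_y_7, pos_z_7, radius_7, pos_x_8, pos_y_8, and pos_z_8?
pos_x_1 = 6.5; pos_y_1 = 2.5; pos_z_1 = 2.5; width_1 = 6.5; depth_1 = 4; pos_x_2 = 15.5; pos_y_2 = 14; pos_z_2 = 2.5; height_2 = 5; pos_x_3 = 11.5; pos_y_3 = 15; pos_z_3 = 16.5; depth_3 = 3.5; height_3 = 3.5; pos_x_4 = 10.5; pos_y_4 = 11; radius_4 = 2.5; height_4 = 5; pos_x_5 = 9; pos_y_5 = 9.5; pos_z_5 = 2.5; height_5 = 8.5; pos_x_6 = 12.5; pos_y_6 = 9; pos_z_6 = 8.5; width_6 = 3.5; depth_6 = 6; pos_x_7 = 15; pos_y_7 = 17; pos_z_7 = 10.5; radius_7 = 2.5; pos_x_8 = 10.5; pos_y_8 = 4.5; pos_z_8 = 13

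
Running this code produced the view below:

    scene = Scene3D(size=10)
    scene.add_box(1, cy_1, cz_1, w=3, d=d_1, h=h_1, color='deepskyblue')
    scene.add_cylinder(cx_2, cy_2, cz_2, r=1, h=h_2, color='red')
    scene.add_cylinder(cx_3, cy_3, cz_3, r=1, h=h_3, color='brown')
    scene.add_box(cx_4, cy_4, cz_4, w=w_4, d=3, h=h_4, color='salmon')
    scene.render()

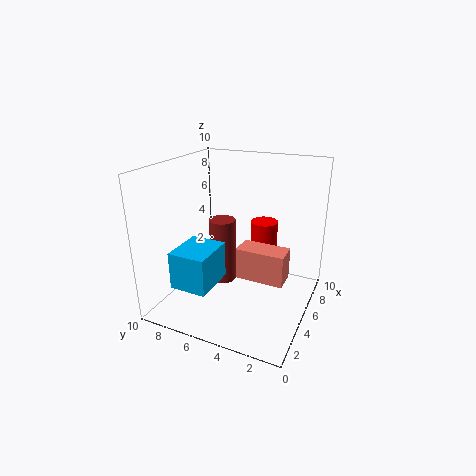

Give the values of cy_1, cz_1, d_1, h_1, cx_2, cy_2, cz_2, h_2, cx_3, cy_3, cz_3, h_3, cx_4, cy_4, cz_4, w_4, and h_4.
cy_1 = 5.5
cz_1 = 2.5
d_1 = 2.5
h_1 = 2.5
cx_2 = 7.5
cy_2 = 4
cz_2 = 3
h_2 = 2.5
cx_3 = 6.5
cy_3 = 7
cz_3 = 0.5
h_3 = 5
cx_4 = 2.5
cy_4 = 1
cz_4 = 3.5
w_4 = 1.5
h_4 = 2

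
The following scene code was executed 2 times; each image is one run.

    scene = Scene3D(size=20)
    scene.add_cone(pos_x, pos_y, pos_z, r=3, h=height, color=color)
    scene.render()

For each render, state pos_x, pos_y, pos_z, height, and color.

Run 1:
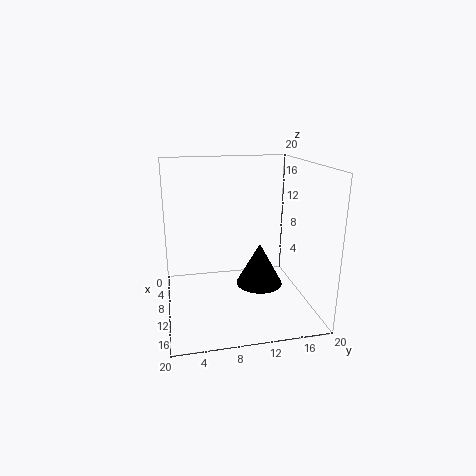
pos_x = 14, pos_y = 12, pos_z = 5, height = 5.5, color = 'black'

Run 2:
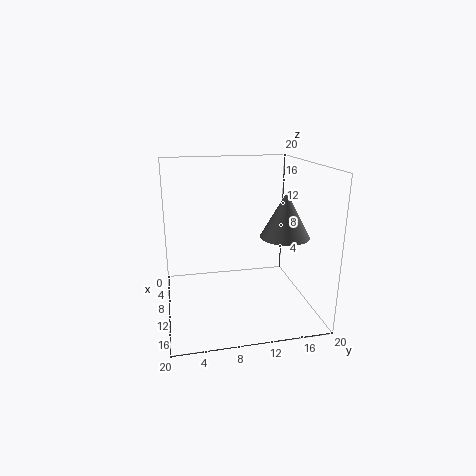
pos_x = 16, pos_y = 14.5, pos_z = 12, height = 5.5, color = 'gray'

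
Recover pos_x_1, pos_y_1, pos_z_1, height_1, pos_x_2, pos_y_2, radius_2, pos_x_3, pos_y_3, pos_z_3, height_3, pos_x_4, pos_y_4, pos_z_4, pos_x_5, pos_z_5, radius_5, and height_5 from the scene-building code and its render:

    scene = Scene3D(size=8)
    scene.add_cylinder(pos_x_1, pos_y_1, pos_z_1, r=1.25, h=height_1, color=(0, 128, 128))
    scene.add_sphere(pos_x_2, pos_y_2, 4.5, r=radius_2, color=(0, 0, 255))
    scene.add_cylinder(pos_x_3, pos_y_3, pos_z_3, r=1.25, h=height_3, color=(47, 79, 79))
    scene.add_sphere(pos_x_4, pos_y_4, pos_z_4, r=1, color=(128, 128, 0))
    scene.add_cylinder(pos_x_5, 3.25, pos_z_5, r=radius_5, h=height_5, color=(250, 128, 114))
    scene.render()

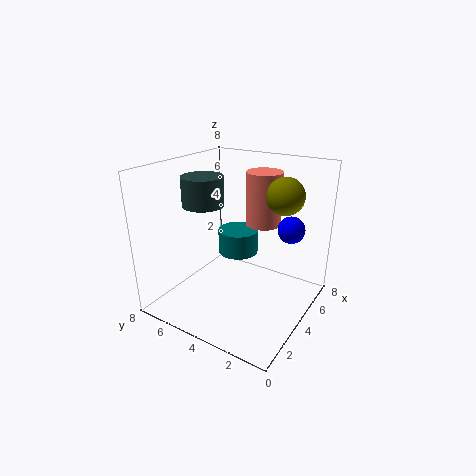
pos_x_1 = 6
pos_y_1 = 5.25
pos_z_1 = 2
height_1 = 1.5
pos_x_2 = 5.5
pos_y_2 = 1.5
radius_2 = 0.75
pos_x_3 = 4.5
pos_y_3 = 6.75
pos_z_3 = 5.25
height_3 = 1.75
pos_x_4 = 5
pos_y_4 = 1.75
pos_z_4 = 6.5
pos_x_5 = 5.5
pos_z_5 = 4.5
radius_5 = 1
height_5 = 3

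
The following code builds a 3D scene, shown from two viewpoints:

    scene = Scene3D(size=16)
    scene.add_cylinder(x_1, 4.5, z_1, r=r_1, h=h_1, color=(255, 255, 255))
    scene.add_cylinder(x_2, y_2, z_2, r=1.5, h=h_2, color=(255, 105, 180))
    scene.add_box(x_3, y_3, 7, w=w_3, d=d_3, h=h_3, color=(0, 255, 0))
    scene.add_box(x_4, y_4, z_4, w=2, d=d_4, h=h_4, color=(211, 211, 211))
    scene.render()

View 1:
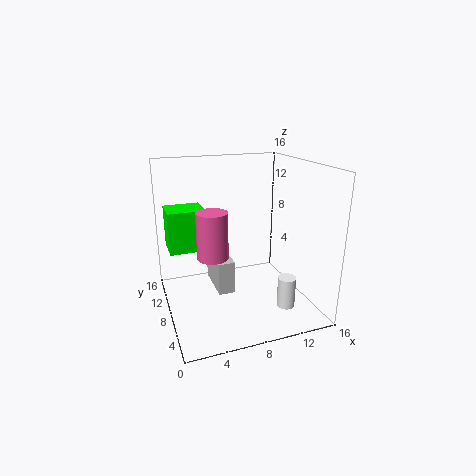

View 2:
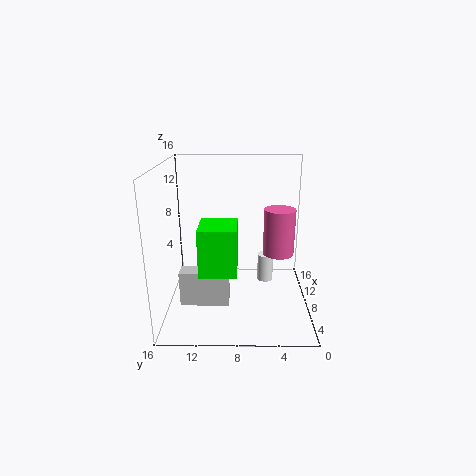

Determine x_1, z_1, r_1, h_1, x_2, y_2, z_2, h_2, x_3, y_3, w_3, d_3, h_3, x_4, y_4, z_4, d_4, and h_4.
x_1 = 12.5, z_1 = 0.5, r_1 = 1, h_1 = 3.5, x_2 = 4, y_2 = 4, z_2 = 8, h_2 = 4.5, x_3 = 0.5, y_3 = 8, w_3 = 4, d_3 = 3.5, h_3 = 4.5, x_4 = 6, y_4 = 9, z_4 = 0.5, d_4 = 5.5, h_4 = 4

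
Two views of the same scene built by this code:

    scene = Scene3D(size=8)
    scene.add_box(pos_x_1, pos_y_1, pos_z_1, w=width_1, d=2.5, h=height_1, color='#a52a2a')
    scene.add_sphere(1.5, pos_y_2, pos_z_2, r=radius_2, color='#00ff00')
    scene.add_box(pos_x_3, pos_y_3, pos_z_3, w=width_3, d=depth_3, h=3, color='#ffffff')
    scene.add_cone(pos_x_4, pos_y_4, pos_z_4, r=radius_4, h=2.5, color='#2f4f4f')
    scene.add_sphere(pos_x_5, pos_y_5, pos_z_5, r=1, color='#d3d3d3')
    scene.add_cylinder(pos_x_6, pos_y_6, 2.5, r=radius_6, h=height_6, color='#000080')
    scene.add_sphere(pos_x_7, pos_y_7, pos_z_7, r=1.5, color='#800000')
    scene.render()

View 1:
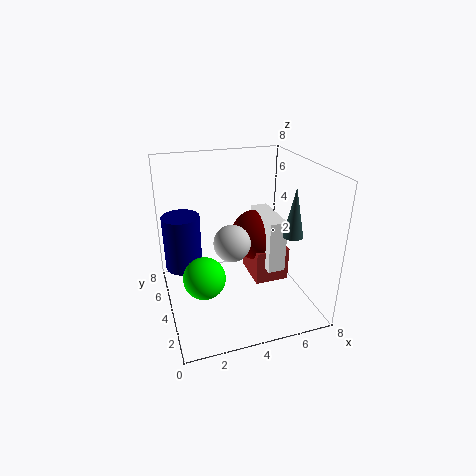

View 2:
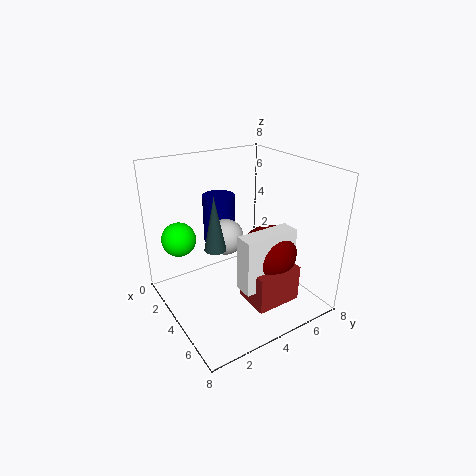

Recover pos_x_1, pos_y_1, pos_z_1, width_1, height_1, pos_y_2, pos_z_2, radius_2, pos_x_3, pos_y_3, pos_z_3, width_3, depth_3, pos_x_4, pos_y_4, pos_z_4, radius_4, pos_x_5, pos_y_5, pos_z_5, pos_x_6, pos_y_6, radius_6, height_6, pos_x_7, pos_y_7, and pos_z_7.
pos_x_1 = 5, pos_y_1 = 3.5, pos_z_1 = 1, width_1 = 2, height_1 = 2, pos_y_2 = 1.5, pos_z_2 = 3.5, radius_2 = 1, pos_x_3 = 5.5, pos_y_3 = 3, pos_z_3 = 2, width_3 = 1, depth_3 = 3, pos_x_4 = 6, pos_y_4 = 1.5, pos_z_4 = 5, radius_4 = 0.5, pos_x_5 = 3.5, pos_y_5 = 3.5, pos_z_5 = 4, pos_x_6 = 1, pos_y_6 = 4.5, radius_6 = 1, height_6 = 3, pos_x_7 = 5.5, pos_y_7 = 5, pos_z_7 = 3.5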